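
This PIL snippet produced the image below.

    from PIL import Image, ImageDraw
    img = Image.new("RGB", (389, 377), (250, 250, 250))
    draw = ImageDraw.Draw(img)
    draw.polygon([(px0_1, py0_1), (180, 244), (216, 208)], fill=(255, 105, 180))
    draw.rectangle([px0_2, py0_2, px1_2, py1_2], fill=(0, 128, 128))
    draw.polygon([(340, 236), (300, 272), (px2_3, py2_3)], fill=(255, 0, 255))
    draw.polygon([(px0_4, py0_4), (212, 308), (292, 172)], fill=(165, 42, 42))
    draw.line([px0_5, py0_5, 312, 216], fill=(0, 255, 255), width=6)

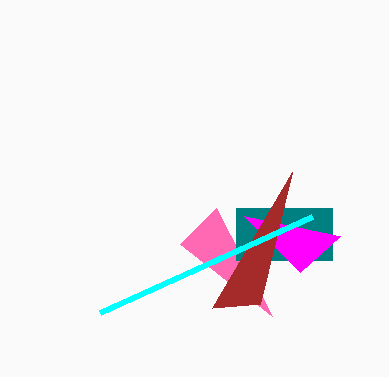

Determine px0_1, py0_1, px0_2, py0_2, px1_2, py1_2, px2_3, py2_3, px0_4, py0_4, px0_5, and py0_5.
px0_1 = 272
py0_1 = 316
px0_2 = 236
py0_2 = 208
px1_2 = 332
py1_2 = 260
px2_3 = 244
py2_3 = 216
px0_4 = 260
py0_4 = 304
px0_5 = 100
py0_5 = 312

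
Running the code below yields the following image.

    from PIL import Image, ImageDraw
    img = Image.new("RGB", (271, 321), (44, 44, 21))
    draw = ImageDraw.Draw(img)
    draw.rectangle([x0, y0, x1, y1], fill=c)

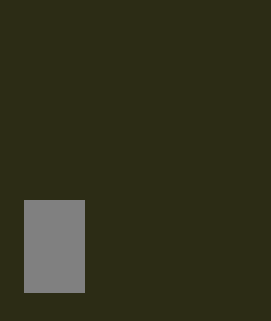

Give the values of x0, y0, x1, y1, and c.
x0 = 24, y0 = 200, x1 = 84, y1 = 292, c = 'gray'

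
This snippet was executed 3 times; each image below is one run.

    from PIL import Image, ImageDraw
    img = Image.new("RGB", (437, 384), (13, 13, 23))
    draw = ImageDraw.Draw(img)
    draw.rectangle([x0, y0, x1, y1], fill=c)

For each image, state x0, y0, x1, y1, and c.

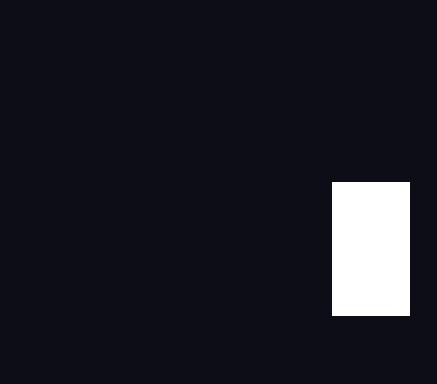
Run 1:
x0 = 332; y0 = 182; x1 = 409; y1 = 315; c = 'white'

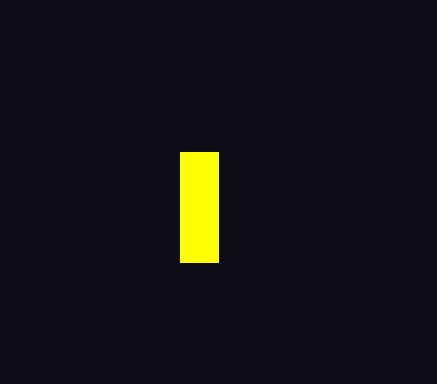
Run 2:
x0 = 180
y0 = 152
x1 = 218
y1 = 262
c = 'yellow'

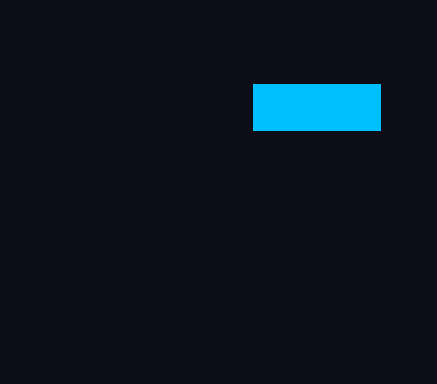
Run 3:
x0 = 253; y0 = 84; x1 = 380; y1 = 130; c = 'deepskyblue'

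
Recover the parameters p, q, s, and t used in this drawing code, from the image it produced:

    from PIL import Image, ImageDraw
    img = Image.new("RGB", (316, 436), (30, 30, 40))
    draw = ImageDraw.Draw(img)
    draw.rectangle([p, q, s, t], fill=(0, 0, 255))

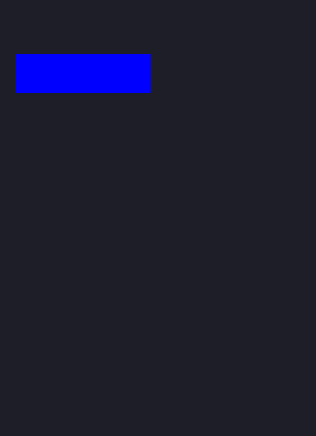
p = 16, q = 54, s = 150, t = 92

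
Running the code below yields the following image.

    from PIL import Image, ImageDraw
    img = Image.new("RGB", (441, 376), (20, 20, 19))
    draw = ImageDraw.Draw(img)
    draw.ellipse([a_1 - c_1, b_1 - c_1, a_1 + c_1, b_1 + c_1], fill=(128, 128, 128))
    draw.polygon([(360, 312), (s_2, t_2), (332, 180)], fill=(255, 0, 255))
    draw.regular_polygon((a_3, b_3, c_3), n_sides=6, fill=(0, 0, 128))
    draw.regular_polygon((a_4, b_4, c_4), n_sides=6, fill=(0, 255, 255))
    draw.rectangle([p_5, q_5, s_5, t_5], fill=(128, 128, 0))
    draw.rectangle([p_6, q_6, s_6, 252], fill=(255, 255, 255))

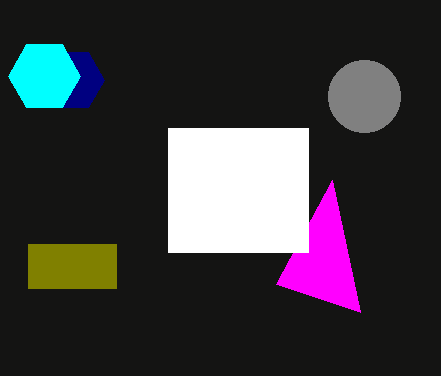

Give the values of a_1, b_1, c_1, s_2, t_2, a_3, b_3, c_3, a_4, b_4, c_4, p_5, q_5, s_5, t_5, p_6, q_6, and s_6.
a_1 = 364; b_1 = 96; c_1 = 36; s_2 = 276; t_2 = 284; a_3 = 72; b_3 = 80; c_3 = 32; a_4 = 44; b_4 = 76; c_4 = 36; p_5 = 28; q_5 = 244; s_5 = 116; t_5 = 288; p_6 = 168; q_6 = 128; s_6 = 308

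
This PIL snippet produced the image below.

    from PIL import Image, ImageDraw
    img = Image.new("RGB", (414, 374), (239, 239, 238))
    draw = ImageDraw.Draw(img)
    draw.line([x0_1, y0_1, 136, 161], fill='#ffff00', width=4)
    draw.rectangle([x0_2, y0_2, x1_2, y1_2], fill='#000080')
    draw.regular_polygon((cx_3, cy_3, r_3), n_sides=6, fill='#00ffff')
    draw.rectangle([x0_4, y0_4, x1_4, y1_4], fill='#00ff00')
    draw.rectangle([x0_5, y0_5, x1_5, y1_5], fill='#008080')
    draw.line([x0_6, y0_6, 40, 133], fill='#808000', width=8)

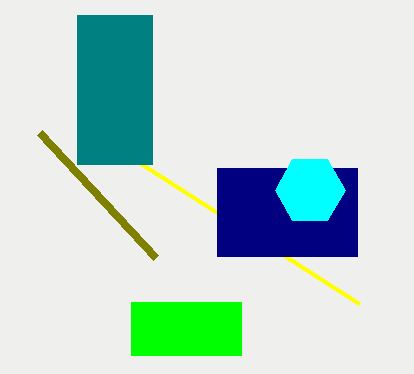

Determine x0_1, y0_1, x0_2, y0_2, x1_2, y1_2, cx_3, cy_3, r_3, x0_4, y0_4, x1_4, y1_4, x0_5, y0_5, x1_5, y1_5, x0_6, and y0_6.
x0_1 = 359
y0_1 = 304
x0_2 = 217
y0_2 = 168
x1_2 = 357
y1_2 = 256
cx_3 = 310
cy_3 = 190
r_3 = 35
x0_4 = 131
y0_4 = 302
x1_4 = 241
y1_4 = 355
x0_5 = 77
y0_5 = 15
x1_5 = 152
y1_5 = 164
x0_6 = 156
y0_6 = 258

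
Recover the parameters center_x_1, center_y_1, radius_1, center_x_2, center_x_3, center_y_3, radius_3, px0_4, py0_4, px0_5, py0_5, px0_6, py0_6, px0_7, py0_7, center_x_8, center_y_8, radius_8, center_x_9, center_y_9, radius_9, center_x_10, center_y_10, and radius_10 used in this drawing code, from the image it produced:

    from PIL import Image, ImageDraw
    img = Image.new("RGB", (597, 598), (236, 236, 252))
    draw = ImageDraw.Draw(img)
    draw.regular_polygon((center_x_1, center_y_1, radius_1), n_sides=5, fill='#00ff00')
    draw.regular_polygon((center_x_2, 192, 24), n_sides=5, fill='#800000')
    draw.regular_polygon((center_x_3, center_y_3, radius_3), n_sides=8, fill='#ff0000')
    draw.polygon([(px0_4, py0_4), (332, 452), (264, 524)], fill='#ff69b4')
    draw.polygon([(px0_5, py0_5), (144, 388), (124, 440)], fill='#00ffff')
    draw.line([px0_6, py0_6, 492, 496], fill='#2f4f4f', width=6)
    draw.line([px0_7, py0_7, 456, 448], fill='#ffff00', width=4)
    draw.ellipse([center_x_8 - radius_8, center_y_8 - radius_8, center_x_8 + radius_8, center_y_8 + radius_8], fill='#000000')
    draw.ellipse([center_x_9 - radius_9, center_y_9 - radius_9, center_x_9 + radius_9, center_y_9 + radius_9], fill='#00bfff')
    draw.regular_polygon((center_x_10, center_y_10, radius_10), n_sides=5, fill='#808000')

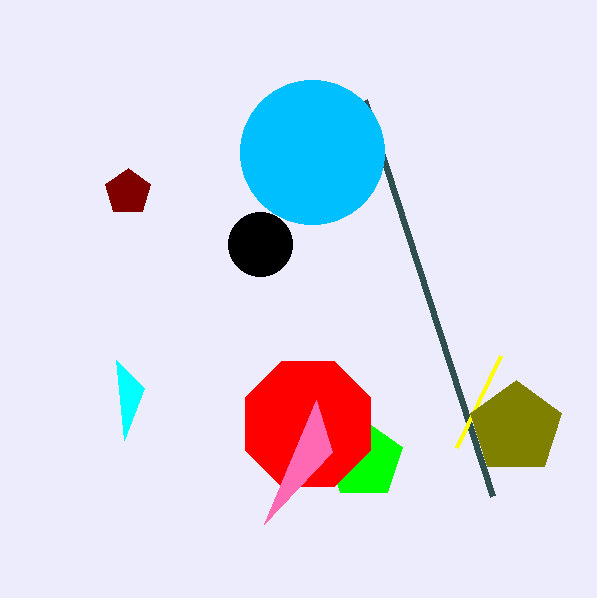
center_x_1 = 364
center_y_1 = 460
radius_1 = 40
center_x_2 = 128
center_x_3 = 308
center_y_3 = 424
radius_3 = 68
px0_4 = 316
py0_4 = 400
px0_5 = 116
py0_5 = 360
px0_6 = 364
py0_6 = 100
px0_7 = 500
py0_7 = 356
center_x_8 = 260
center_y_8 = 244
radius_8 = 32
center_x_9 = 312
center_y_9 = 152
radius_9 = 72
center_x_10 = 516
center_y_10 = 428
radius_10 = 48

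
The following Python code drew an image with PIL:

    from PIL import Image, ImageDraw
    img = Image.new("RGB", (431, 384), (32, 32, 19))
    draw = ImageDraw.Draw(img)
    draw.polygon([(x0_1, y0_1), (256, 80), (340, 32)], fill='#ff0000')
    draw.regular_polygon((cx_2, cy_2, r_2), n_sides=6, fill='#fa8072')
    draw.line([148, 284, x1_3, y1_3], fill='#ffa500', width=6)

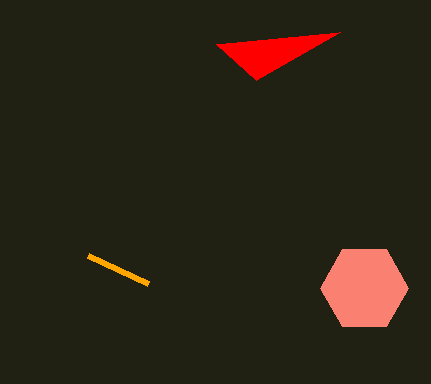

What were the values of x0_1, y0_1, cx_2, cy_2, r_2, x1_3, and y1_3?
x0_1 = 216, y0_1 = 44, cx_2 = 364, cy_2 = 288, r_2 = 44, x1_3 = 88, y1_3 = 256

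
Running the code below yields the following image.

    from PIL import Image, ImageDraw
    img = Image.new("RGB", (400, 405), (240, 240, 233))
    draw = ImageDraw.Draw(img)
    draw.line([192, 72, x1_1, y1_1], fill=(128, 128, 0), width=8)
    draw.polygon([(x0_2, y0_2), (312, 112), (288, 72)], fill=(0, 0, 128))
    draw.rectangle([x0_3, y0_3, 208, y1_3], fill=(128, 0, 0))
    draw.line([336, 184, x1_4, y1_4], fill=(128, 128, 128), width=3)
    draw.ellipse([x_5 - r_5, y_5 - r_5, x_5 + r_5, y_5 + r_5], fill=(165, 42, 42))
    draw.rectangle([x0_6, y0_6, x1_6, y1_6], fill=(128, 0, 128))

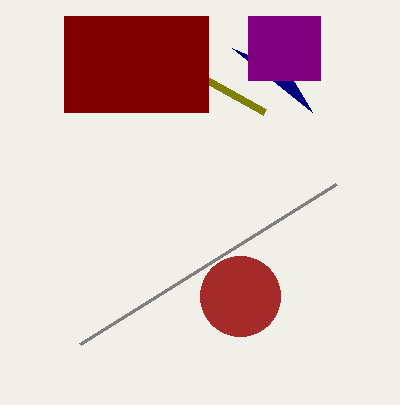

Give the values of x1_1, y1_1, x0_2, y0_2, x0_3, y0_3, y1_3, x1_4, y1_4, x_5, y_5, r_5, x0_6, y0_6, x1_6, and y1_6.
x1_1 = 264; y1_1 = 112; x0_2 = 232; y0_2 = 48; x0_3 = 64; y0_3 = 16; y1_3 = 112; x1_4 = 80; y1_4 = 344; x_5 = 240; y_5 = 296; r_5 = 40; x0_6 = 248; y0_6 = 16; x1_6 = 320; y1_6 = 80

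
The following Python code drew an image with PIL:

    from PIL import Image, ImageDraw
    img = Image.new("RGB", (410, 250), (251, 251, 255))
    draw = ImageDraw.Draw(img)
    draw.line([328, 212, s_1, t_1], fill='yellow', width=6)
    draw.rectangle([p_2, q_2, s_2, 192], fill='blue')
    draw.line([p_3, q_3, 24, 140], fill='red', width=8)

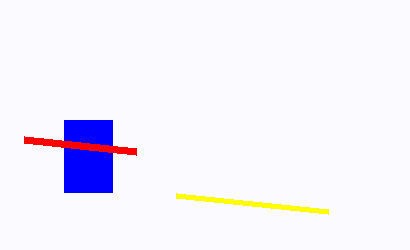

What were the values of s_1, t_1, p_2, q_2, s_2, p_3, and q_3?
s_1 = 176, t_1 = 196, p_2 = 64, q_2 = 120, s_2 = 112, p_3 = 136, q_3 = 152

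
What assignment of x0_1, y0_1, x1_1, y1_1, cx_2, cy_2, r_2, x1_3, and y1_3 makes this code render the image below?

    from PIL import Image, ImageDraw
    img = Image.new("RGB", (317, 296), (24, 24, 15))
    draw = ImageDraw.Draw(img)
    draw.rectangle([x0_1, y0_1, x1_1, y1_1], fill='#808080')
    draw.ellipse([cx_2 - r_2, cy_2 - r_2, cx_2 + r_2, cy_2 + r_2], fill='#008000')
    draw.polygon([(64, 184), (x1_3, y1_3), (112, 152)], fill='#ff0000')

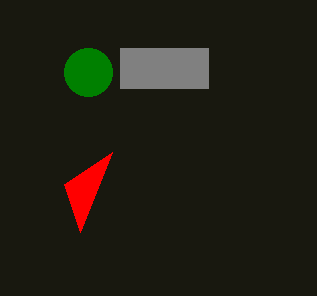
x0_1 = 120, y0_1 = 48, x1_1 = 208, y1_1 = 88, cx_2 = 88, cy_2 = 72, r_2 = 24, x1_3 = 80, y1_3 = 232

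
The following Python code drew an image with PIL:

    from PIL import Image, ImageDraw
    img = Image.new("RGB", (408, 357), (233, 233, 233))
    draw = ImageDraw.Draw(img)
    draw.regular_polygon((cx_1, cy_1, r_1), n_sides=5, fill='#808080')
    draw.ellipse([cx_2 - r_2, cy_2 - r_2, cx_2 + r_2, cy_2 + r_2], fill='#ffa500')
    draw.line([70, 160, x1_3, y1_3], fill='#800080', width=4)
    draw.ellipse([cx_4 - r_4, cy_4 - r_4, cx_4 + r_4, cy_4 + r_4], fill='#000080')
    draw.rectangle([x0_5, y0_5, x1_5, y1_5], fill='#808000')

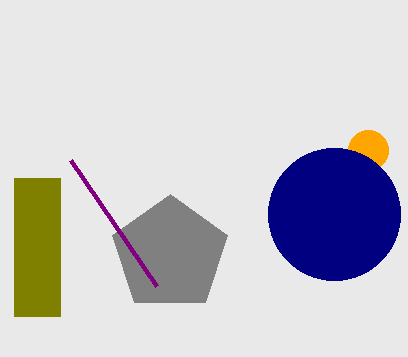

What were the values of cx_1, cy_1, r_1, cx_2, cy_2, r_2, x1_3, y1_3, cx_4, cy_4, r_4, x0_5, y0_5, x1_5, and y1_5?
cx_1 = 170, cy_1 = 254, r_1 = 60, cx_2 = 368, cy_2 = 150, r_2 = 20, x1_3 = 156, y1_3 = 286, cx_4 = 334, cy_4 = 214, r_4 = 66, x0_5 = 14, y0_5 = 178, x1_5 = 60, y1_5 = 316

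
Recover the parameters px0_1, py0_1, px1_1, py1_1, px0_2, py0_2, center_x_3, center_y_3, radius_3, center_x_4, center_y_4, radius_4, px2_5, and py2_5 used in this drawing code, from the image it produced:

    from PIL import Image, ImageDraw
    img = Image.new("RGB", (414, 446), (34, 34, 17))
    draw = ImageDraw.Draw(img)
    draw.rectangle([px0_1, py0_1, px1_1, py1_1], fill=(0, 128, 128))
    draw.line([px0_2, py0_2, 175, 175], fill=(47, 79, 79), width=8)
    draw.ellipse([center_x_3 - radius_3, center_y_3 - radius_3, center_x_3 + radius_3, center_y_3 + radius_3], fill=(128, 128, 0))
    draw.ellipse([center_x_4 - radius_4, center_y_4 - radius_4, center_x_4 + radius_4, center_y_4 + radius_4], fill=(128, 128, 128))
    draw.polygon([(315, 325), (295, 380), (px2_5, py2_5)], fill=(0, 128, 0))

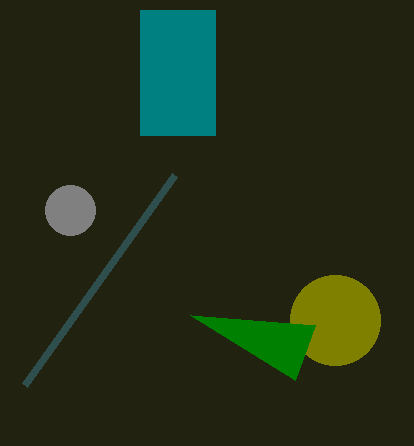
px0_1 = 140, py0_1 = 10, px1_1 = 215, py1_1 = 135, px0_2 = 25, py0_2 = 385, center_x_3 = 335, center_y_3 = 320, radius_3 = 45, center_x_4 = 70, center_y_4 = 210, radius_4 = 25, px2_5 = 190, py2_5 = 315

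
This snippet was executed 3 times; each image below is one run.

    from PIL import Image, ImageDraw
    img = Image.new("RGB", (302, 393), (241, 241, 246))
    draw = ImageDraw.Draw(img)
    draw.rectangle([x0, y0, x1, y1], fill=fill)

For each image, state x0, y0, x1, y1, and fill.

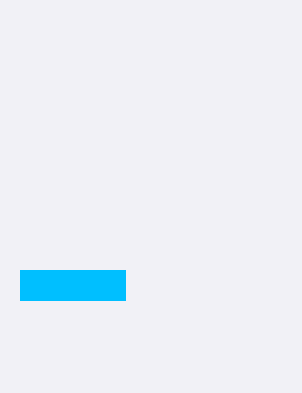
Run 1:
x0 = 20; y0 = 270; x1 = 125; y1 = 300; fill = 'deepskyblue'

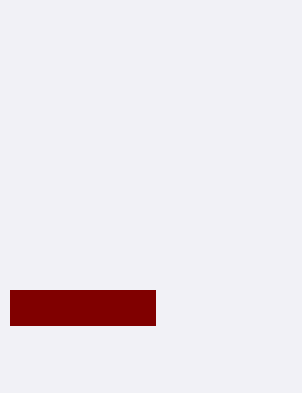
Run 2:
x0 = 10; y0 = 290; x1 = 155; y1 = 325; fill = 'maroon'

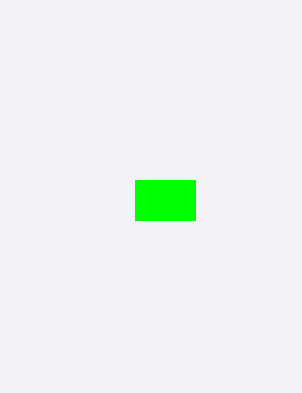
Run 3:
x0 = 135, y0 = 180, x1 = 195, y1 = 220, fill = 'lime'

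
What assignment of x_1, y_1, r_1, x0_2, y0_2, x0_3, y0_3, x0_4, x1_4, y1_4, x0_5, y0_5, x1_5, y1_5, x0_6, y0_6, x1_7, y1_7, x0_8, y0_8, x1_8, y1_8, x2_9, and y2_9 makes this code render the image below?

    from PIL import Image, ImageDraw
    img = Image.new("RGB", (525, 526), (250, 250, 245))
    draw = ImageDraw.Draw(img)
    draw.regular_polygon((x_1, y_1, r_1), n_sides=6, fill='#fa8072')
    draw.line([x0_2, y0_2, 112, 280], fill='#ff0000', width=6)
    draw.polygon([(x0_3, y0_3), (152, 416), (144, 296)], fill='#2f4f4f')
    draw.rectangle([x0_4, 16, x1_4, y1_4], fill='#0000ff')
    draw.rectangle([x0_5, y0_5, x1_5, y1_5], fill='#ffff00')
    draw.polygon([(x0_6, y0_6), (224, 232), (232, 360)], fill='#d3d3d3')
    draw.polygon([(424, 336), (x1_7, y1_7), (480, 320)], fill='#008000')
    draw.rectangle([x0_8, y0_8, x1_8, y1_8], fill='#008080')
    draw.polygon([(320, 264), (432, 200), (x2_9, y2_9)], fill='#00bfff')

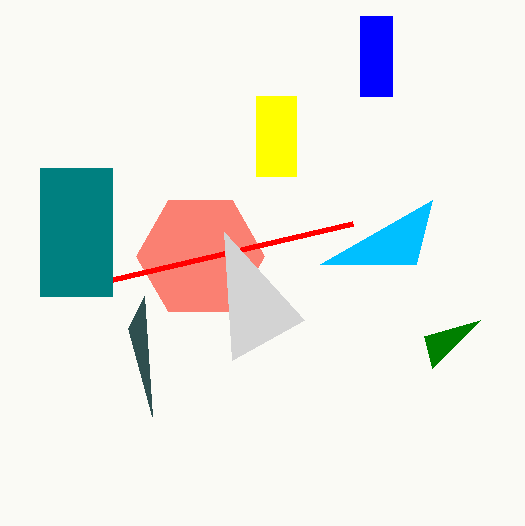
x_1 = 200; y_1 = 256; r_1 = 64; x0_2 = 352; y0_2 = 224; x0_3 = 128; y0_3 = 328; x0_4 = 360; x1_4 = 392; y1_4 = 96; x0_5 = 256; y0_5 = 96; x1_5 = 296; y1_5 = 176; x0_6 = 304; y0_6 = 320; x1_7 = 432; y1_7 = 368; x0_8 = 40; y0_8 = 168; x1_8 = 112; y1_8 = 296; x2_9 = 416; y2_9 = 264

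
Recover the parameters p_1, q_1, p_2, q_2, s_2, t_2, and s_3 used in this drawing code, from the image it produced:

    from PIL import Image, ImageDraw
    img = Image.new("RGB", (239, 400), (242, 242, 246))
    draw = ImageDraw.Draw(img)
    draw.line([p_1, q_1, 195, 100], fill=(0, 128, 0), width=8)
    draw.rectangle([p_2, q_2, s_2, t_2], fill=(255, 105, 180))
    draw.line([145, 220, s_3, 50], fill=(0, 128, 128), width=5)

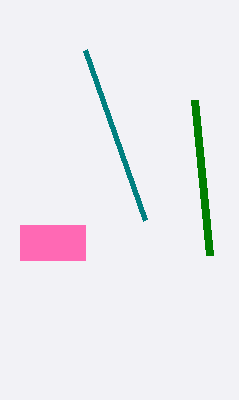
p_1 = 210; q_1 = 255; p_2 = 20; q_2 = 225; s_2 = 85; t_2 = 260; s_3 = 85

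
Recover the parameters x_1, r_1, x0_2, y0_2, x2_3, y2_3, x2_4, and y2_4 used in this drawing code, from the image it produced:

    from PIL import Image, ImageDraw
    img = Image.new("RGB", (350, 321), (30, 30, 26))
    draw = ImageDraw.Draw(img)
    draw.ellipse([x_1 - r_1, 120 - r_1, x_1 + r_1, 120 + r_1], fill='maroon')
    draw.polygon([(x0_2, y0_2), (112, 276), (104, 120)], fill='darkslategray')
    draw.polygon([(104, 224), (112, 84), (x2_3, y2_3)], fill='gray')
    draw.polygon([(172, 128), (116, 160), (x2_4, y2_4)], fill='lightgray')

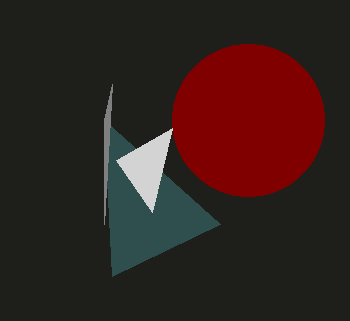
x_1 = 248, r_1 = 76, x0_2 = 220, y0_2 = 224, x2_3 = 104, y2_3 = 120, x2_4 = 152, y2_4 = 212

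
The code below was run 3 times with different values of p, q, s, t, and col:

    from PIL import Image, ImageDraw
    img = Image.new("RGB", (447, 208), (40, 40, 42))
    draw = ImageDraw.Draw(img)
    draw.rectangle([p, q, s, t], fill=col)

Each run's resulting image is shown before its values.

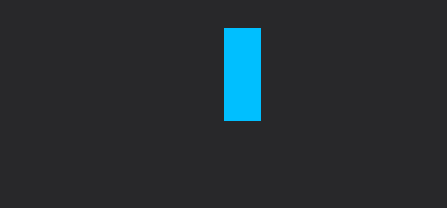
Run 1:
p = 224
q = 28
s = 260
t = 120
col = 'deepskyblue'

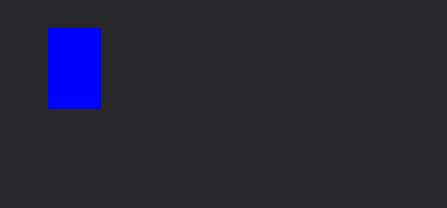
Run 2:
p = 48
q = 28
s = 100
t = 108
col = 'blue'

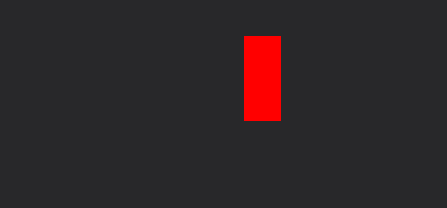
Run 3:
p = 244
q = 36
s = 280
t = 120
col = 'red'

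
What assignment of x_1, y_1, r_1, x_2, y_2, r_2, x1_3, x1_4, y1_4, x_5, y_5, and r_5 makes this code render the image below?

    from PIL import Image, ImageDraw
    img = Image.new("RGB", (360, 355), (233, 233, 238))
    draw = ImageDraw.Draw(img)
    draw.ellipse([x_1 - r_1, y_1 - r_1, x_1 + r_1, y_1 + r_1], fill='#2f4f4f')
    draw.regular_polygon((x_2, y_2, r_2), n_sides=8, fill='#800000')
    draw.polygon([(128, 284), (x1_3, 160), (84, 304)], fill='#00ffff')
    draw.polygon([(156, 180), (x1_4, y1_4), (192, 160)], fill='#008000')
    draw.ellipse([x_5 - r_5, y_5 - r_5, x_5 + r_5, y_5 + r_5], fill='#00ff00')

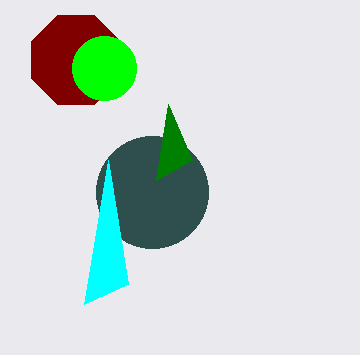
x_1 = 152, y_1 = 192, r_1 = 56, x_2 = 76, y_2 = 60, r_2 = 48, x1_3 = 108, x1_4 = 168, y1_4 = 104, x_5 = 104, y_5 = 68, r_5 = 32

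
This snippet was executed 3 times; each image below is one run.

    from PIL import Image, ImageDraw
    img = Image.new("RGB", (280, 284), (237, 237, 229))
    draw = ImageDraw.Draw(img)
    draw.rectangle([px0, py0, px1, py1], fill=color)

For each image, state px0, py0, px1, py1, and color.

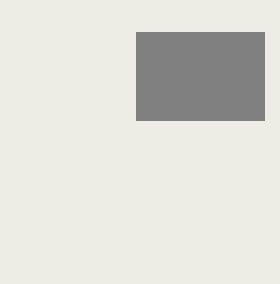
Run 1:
px0 = 136
py0 = 32
px1 = 264
py1 = 120
color = 'gray'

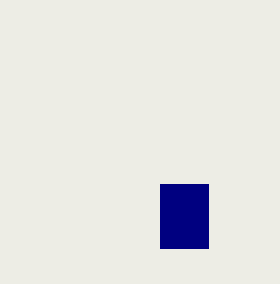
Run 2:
px0 = 160; py0 = 184; px1 = 208; py1 = 248; color = 'navy'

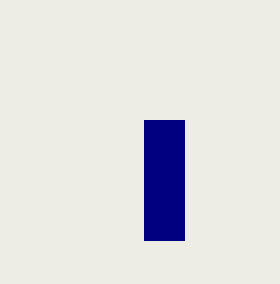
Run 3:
px0 = 144, py0 = 120, px1 = 184, py1 = 240, color = 'navy'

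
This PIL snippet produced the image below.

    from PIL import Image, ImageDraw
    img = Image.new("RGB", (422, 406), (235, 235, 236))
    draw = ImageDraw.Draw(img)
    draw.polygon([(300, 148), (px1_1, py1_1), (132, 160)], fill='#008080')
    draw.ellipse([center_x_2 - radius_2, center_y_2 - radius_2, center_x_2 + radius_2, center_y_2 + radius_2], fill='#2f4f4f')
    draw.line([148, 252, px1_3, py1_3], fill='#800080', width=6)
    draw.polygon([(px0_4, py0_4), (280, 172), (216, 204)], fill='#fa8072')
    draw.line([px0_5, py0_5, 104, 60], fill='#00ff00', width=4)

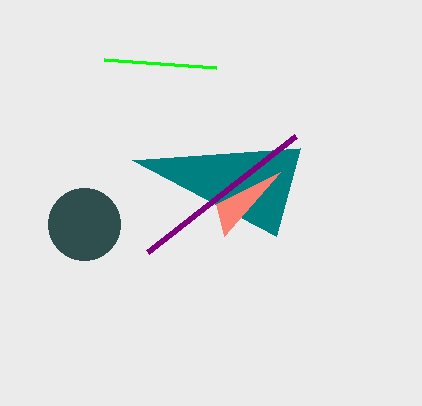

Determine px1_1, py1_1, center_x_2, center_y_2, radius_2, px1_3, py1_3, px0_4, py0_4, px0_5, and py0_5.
px1_1 = 276; py1_1 = 236; center_x_2 = 84; center_y_2 = 224; radius_2 = 36; px1_3 = 296; py1_3 = 136; px0_4 = 224; py0_4 = 236; px0_5 = 216; py0_5 = 68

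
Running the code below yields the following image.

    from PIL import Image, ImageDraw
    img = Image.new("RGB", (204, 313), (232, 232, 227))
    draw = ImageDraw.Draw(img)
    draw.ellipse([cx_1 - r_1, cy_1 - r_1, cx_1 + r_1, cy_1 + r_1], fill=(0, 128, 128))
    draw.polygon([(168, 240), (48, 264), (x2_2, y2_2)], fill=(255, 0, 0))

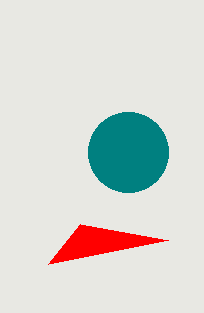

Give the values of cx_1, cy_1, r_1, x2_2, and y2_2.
cx_1 = 128; cy_1 = 152; r_1 = 40; x2_2 = 80; y2_2 = 224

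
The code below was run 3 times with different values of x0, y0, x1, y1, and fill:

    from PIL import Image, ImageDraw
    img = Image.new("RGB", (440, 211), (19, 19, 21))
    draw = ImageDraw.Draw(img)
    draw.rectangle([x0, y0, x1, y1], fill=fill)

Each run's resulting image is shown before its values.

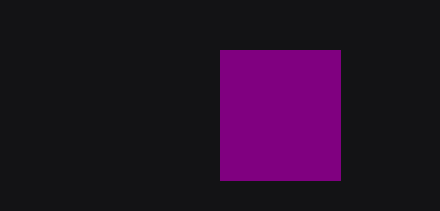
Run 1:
x0 = 220; y0 = 50; x1 = 340; y1 = 180; fill = 'purple'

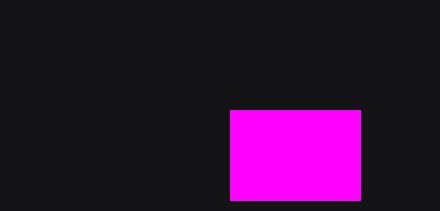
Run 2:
x0 = 230, y0 = 110, x1 = 360, y1 = 200, fill = 'magenta'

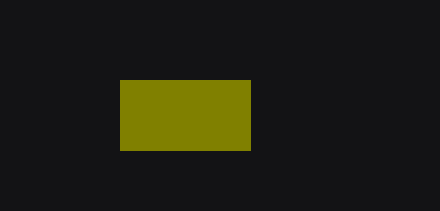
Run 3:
x0 = 120, y0 = 80, x1 = 250, y1 = 150, fill = 'olive'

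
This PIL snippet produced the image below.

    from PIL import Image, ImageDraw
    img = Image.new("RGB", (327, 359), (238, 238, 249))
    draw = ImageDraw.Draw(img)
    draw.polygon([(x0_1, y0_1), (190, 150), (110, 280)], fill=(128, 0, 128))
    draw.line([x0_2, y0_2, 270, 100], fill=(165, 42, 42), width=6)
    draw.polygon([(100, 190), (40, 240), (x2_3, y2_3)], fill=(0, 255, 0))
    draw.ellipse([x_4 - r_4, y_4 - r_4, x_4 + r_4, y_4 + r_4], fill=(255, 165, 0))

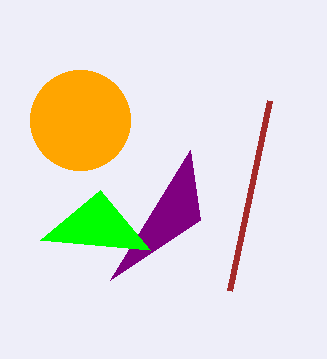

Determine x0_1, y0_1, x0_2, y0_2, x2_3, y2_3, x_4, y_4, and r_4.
x0_1 = 200, y0_1 = 220, x0_2 = 230, y0_2 = 290, x2_3 = 150, y2_3 = 250, x_4 = 80, y_4 = 120, r_4 = 50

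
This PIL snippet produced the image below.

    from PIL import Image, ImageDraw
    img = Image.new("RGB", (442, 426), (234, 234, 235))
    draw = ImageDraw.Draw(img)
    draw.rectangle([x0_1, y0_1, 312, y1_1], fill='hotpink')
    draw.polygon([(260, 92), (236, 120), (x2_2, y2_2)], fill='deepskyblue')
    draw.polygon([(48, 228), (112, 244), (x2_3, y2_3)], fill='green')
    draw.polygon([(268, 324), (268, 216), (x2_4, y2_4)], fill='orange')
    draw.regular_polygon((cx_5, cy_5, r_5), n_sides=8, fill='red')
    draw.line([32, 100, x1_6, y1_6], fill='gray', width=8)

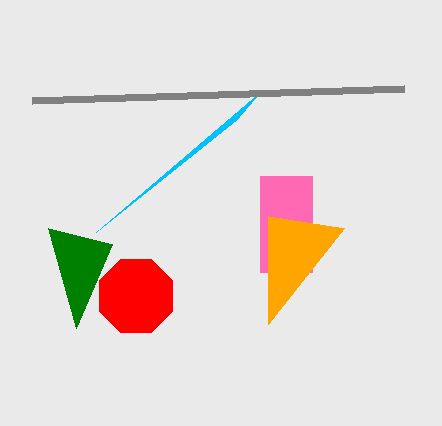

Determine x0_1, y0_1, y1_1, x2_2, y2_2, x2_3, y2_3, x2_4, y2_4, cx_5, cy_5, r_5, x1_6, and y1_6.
x0_1 = 260; y0_1 = 176; y1_1 = 272; x2_2 = 96; y2_2 = 232; x2_3 = 76; y2_3 = 328; x2_4 = 344; y2_4 = 228; cx_5 = 136; cy_5 = 296; r_5 = 40; x1_6 = 404; y1_6 = 88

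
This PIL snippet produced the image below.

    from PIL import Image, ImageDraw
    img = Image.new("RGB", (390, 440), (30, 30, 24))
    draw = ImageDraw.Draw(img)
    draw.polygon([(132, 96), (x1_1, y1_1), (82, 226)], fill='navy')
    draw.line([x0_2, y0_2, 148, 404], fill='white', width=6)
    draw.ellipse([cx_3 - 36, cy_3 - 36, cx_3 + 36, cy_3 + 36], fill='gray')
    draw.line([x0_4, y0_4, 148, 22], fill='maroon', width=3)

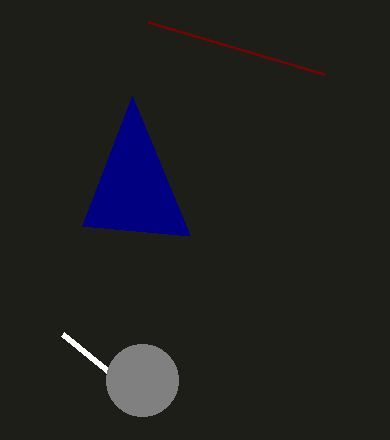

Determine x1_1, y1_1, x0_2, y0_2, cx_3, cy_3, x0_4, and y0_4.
x1_1 = 190, y1_1 = 236, x0_2 = 62, y0_2 = 334, cx_3 = 142, cy_3 = 380, x0_4 = 324, y0_4 = 74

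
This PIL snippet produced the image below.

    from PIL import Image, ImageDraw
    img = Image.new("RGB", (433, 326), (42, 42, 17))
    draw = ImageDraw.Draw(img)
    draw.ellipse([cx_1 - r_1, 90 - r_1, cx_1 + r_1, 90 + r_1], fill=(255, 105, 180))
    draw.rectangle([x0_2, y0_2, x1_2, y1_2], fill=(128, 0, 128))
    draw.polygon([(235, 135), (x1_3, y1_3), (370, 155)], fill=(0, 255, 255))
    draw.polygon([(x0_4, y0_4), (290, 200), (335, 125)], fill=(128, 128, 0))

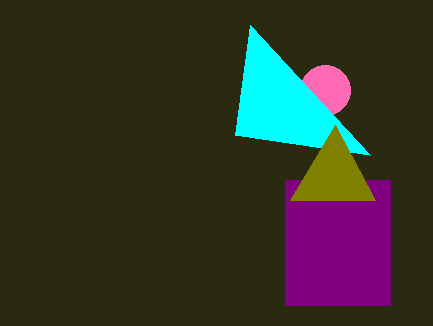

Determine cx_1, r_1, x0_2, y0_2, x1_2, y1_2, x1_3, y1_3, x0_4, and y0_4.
cx_1 = 325; r_1 = 25; x0_2 = 285; y0_2 = 180; x1_2 = 390; y1_2 = 305; x1_3 = 250; y1_3 = 25; x0_4 = 375; y0_4 = 200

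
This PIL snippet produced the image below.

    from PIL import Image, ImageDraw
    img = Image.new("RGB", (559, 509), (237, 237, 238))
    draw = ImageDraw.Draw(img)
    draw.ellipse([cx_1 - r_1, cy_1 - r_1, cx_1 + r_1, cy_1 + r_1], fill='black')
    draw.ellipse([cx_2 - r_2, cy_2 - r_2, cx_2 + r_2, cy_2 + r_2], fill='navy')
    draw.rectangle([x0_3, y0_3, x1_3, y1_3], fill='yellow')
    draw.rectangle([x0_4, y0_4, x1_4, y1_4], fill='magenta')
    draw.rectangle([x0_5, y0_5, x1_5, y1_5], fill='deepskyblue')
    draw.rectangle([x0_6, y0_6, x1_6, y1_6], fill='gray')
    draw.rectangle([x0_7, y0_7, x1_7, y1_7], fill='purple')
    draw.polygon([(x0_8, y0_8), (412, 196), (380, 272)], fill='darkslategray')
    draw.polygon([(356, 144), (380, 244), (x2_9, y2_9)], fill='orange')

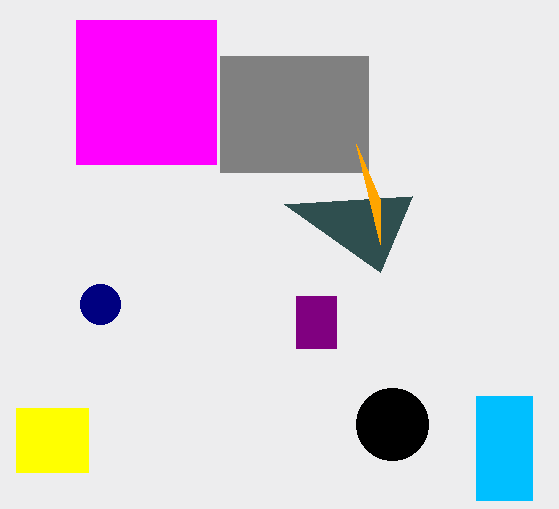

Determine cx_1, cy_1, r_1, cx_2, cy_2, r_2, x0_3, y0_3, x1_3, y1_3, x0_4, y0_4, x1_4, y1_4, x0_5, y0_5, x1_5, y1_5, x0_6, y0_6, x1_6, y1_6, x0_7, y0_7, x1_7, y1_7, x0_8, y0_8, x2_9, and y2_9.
cx_1 = 392, cy_1 = 424, r_1 = 36, cx_2 = 100, cy_2 = 304, r_2 = 20, x0_3 = 16, y0_3 = 408, x1_3 = 88, y1_3 = 472, x0_4 = 76, y0_4 = 20, x1_4 = 216, y1_4 = 164, x0_5 = 476, y0_5 = 396, x1_5 = 532, y1_5 = 500, x0_6 = 220, y0_6 = 56, x1_6 = 368, y1_6 = 172, x0_7 = 296, y0_7 = 296, x1_7 = 336, y1_7 = 348, x0_8 = 284, y0_8 = 204, x2_9 = 380, y2_9 = 200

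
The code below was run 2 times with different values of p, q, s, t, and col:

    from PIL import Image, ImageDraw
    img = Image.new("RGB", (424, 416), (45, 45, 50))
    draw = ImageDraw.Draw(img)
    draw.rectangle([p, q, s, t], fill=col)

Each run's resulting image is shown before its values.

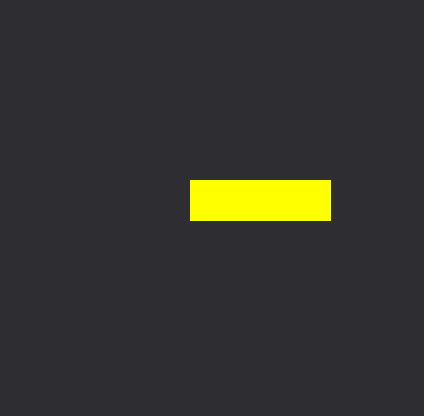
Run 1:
p = 190
q = 180
s = 330
t = 220
col = 'yellow'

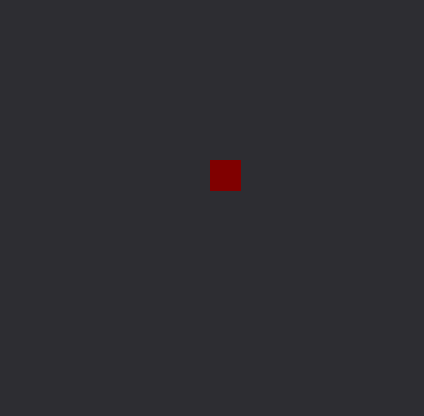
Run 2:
p = 210; q = 160; s = 240; t = 190; col = 'maroon'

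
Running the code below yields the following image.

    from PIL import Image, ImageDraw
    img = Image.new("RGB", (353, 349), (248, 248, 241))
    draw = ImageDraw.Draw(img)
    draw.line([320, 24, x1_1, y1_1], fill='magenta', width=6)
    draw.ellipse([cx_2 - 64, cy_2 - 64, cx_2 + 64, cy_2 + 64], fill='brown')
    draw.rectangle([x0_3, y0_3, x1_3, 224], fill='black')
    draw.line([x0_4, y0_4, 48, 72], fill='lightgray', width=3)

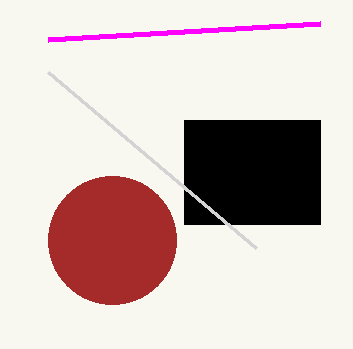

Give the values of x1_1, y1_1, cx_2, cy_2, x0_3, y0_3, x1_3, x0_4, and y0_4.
x1_1 = 48; y1_1 = 40; cx_2 = 112; cy_2 = 240; x0_3 = 184; y0_3 = 120; x1_3 = 320; x0_4 = 256; y0_4 = 248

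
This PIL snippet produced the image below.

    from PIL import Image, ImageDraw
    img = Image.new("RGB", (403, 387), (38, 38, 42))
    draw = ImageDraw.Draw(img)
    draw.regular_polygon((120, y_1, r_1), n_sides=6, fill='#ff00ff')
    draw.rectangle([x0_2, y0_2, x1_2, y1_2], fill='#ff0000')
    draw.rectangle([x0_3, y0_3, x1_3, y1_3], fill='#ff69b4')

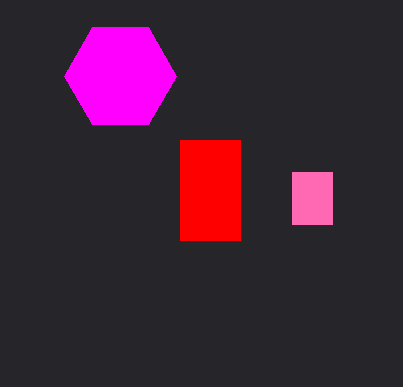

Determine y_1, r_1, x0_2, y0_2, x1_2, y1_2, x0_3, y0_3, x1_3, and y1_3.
y_1 = 76, r_1 = 56, x0_2 = 180, y0_2 = 140, x1_2 = 240, y1_2 = 240, x0_3 = 292, y0_3 = 172, x1_3 = 332, y1_3 = 224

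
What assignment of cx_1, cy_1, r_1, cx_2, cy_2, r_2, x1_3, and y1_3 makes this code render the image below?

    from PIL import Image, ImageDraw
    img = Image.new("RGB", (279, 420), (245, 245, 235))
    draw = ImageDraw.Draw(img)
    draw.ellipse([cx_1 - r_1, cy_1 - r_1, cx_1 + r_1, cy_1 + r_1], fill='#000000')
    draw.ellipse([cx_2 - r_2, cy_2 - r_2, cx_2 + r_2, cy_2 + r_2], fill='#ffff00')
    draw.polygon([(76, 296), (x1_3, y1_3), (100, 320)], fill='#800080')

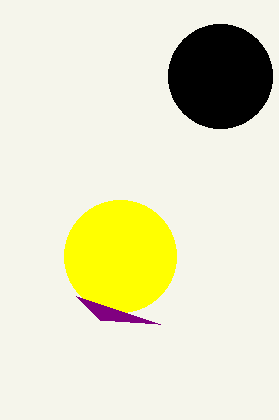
cx_1 = 220; cy_1 = 76; r_1 = 52; cx_2 = 120; cy_2 = 256; r_2 = 56; x1_3 = 160; y1_3 = 324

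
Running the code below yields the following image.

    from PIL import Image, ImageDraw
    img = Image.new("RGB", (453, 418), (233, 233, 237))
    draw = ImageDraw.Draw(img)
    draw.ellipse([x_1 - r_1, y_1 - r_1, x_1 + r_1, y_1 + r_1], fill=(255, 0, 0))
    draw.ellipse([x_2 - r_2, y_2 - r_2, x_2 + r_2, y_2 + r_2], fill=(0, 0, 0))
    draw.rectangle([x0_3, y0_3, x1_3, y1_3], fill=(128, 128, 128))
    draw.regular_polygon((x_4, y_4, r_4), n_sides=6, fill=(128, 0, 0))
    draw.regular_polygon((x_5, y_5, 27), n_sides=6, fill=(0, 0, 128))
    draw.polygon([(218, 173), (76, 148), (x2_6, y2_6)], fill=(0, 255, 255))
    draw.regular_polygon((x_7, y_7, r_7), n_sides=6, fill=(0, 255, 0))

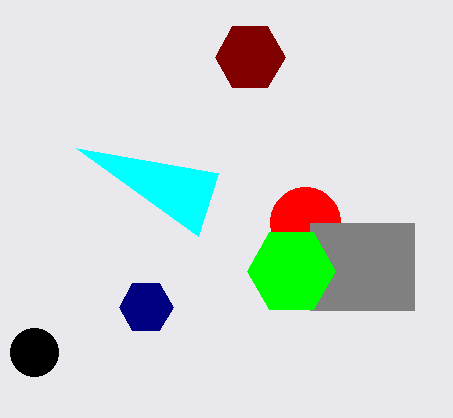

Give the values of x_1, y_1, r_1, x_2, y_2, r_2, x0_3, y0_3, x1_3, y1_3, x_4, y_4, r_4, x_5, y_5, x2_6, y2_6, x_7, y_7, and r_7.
x_1 = 305
y_1 = 222
r_1 = 35
x_2 = 34
y_2 = 352
r_2 = 24
x0_3 = 310
y0_3 = 223
x1_3 = 414
y1_3 = 310
x_4 = 250
y_4 = 57
r_4 = 35
x_5 = 146
y_5 = 307
x2_6 = 198
y2_6 = 236
x_7 = 291
y_7 = 271
r_7 = 44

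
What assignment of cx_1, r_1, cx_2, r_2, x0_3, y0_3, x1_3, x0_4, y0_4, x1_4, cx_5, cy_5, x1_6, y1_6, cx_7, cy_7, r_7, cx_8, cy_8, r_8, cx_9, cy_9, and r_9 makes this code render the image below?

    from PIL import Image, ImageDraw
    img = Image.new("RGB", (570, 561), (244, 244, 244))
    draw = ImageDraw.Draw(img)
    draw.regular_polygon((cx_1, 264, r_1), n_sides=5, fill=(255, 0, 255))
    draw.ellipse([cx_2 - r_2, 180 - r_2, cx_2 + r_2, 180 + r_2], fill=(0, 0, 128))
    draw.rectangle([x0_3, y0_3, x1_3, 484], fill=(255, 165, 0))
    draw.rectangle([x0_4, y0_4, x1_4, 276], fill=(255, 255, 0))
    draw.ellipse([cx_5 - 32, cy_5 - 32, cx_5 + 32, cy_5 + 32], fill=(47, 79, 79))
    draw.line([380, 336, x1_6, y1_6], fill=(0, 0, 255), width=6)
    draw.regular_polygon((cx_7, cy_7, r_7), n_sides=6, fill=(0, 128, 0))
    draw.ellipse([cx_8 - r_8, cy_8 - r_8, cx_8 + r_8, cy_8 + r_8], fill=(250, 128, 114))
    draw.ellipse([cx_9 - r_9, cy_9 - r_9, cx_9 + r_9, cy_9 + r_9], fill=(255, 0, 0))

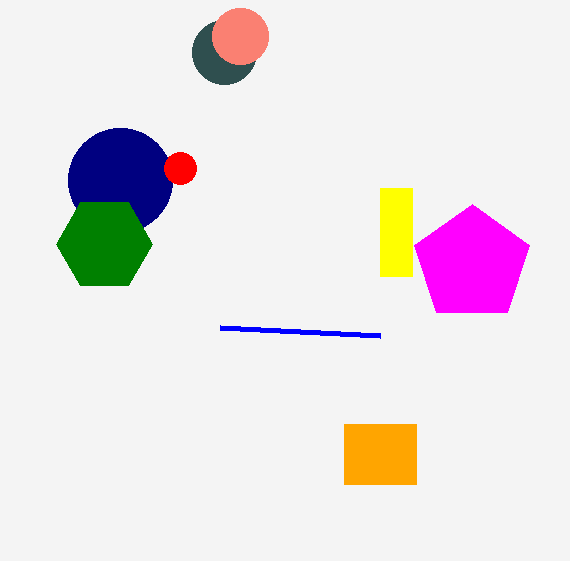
cx_1 = 472; r_1 = 60; cx_2 = 120; r_2 = 52; x0_3 = 344; y0_3 = 424; x1_3 = 416; x0_4 = 380; y0_4 = 188; x1_4 = 412; cx_5 = 224; cy_5 = 52; x1_6 = 220; y1_6 = 328; cx_7 = 104; cy_7 = 244; r_7 = 48; cx_8 = 240; cy_8 = 36; r_8 = 28; cx_9 = 180; cy_9 = 168; r_9 = 16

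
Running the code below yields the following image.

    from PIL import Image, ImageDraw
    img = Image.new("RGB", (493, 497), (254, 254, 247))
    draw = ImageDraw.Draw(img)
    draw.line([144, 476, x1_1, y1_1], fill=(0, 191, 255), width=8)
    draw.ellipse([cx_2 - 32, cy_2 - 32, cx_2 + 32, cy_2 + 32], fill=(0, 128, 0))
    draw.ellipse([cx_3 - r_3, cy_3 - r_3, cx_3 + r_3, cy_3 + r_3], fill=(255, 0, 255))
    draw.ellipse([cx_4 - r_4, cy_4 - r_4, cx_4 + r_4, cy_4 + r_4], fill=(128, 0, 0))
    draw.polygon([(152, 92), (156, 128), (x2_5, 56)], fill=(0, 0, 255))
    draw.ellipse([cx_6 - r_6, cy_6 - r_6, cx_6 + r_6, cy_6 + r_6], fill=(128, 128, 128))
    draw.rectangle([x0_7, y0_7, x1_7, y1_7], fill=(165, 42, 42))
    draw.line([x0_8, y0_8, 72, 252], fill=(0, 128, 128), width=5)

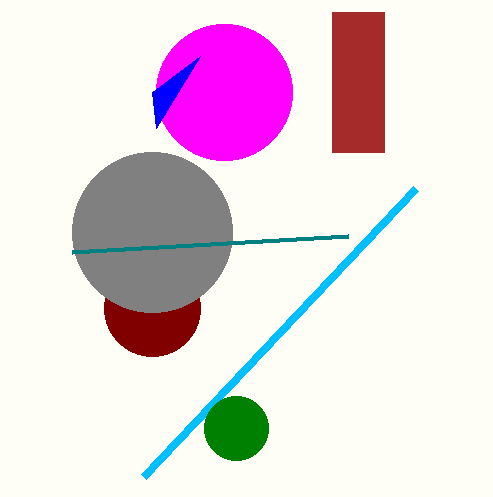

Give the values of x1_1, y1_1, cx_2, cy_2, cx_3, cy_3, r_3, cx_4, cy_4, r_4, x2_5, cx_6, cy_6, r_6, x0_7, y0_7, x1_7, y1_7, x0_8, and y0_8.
x1_1 = 416, y1_1 = 188, cx_2 = 236, cy_2 = 428, cx_3 = 224, cy_3 = 92, r_3 = 68, cx_4 = 152, cy_4 = 308, r_4 = 48, x2_5 = 200, cx_6 = 152, cy_6 = 232, r_6 = 80, x0_7 = 332, y0_7 = 12, x1_7 = 384, y1_7 = 152, x0_8 = 348, y0_8 = 236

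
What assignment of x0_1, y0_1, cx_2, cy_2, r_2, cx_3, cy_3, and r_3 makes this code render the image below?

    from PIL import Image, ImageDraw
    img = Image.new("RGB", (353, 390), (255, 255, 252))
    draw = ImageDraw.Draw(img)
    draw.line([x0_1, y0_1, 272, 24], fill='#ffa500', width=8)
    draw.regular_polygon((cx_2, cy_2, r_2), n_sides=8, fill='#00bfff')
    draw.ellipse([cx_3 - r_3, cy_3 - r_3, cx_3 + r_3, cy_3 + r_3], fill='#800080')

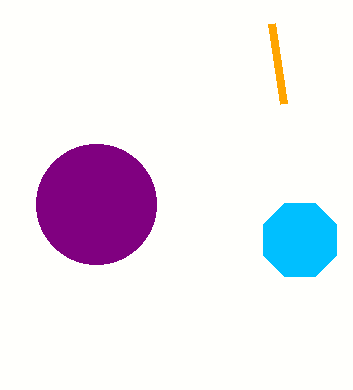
x0_1 = 284
y0_1 = 104
cx_2 = 300
cy_2 = 240
r_2 = 40
cx_3 = 96
cy_3 = 204
r_3 = 60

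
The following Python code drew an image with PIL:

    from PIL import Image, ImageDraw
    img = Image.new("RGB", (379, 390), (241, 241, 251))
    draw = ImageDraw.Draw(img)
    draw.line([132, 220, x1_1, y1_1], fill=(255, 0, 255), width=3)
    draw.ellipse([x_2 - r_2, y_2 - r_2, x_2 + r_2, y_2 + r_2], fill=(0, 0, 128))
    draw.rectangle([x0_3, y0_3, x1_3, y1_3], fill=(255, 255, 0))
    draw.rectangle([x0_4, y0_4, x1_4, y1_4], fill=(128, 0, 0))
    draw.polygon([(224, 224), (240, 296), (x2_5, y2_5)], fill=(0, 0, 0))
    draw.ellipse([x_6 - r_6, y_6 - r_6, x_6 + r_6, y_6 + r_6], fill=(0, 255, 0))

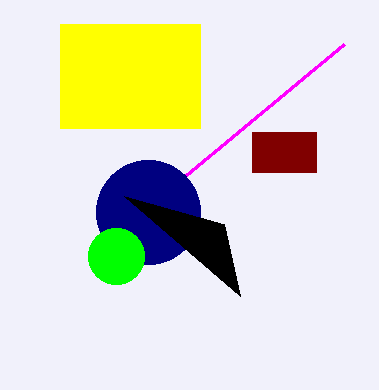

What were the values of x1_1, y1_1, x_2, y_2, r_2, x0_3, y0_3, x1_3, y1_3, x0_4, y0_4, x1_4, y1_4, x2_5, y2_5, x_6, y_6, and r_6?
x1_1 = 344; y1_1 = 44; x_2 = 148; y_2 = 212; r_2 = 52; x0_3 = 60; y0_3 = 24; x1_3 = 200; y1_3 = 128; x0_4 = 252; y0_4 = 132; x1_4 = 316; y1_4 = 172; x2_5 = 124; y2_5 = 196; x_6 = 116; y_6 = 256; r_6 = 28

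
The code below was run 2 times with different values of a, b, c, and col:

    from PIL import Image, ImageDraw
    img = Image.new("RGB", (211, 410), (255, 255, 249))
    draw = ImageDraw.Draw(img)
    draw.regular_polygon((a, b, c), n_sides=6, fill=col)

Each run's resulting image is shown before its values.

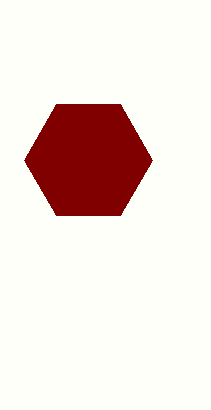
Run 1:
a = 88
b = 160
c = 64
col = 'maroon'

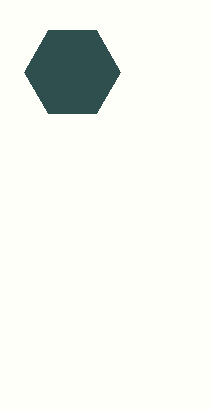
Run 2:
a = 72
b = 72
c = 48
col = 'darkslategray'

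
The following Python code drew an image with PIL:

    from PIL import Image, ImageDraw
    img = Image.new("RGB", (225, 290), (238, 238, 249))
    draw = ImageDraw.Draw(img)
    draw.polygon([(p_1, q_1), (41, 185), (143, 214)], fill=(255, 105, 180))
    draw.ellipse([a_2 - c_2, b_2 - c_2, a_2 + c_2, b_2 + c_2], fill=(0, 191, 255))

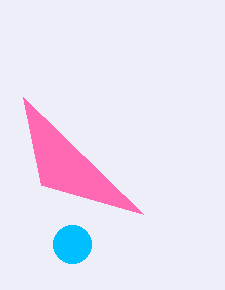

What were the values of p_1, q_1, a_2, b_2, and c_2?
p_1 = 23; q_1 = 97; a_2 = 72; b_2 = 244; c_2 = 19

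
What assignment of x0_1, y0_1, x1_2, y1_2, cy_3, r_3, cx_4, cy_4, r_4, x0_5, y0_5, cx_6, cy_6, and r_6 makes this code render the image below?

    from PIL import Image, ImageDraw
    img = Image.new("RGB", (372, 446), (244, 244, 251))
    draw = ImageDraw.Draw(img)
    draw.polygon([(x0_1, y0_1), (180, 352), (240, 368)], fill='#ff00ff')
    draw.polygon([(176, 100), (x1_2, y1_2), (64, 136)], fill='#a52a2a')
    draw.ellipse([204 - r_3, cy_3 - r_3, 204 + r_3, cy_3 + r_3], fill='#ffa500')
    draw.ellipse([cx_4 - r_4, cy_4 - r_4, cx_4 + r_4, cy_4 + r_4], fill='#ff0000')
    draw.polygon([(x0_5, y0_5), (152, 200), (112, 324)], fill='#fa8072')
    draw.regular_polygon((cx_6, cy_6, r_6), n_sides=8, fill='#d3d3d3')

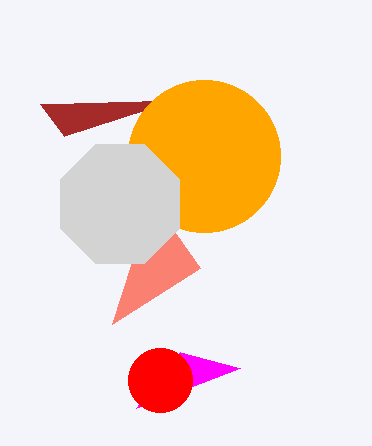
x0_1 = 136
y0_1 = 408
x1_2 = 40
y1_2 = 104
cy_3 = 156
r_3 = 76
cx_4 = 160
cy_4 = 380
r_4 = 32
x0_5 = 200
y0_5 = 268
cx_6 = 120
cy_6 = 204
r_6 = 64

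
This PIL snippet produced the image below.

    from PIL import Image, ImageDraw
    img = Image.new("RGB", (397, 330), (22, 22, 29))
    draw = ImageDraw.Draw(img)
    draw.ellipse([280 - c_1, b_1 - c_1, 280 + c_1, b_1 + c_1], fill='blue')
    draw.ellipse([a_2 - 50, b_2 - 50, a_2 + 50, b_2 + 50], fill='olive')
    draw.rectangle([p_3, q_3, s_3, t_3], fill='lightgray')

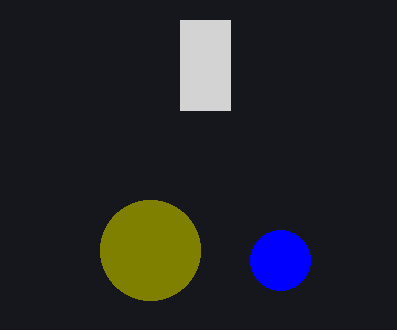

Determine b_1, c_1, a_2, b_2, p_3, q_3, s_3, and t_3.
b_1 = 260, c_1 = 30, a_2 = 150, b_2 = 250, p_3 = 180, q_3 = 20, s_3 = 230, t_3 = 110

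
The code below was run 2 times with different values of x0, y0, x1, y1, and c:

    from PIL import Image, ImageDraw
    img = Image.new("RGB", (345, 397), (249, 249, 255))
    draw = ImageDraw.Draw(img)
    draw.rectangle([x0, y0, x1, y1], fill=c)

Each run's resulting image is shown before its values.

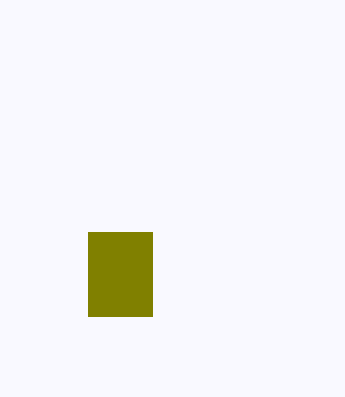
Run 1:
x0 = 88, y0 = 232, x1 = 152, y1 = 316, c = 'olive'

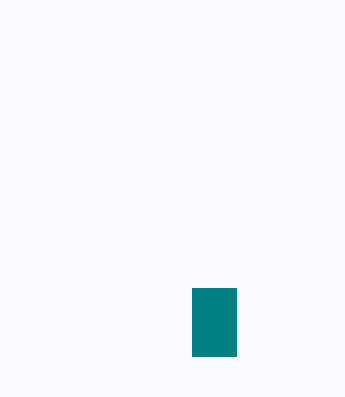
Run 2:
x0 = 192, y0 = 288, x1 = 236, y1 = 356, c = 'teal'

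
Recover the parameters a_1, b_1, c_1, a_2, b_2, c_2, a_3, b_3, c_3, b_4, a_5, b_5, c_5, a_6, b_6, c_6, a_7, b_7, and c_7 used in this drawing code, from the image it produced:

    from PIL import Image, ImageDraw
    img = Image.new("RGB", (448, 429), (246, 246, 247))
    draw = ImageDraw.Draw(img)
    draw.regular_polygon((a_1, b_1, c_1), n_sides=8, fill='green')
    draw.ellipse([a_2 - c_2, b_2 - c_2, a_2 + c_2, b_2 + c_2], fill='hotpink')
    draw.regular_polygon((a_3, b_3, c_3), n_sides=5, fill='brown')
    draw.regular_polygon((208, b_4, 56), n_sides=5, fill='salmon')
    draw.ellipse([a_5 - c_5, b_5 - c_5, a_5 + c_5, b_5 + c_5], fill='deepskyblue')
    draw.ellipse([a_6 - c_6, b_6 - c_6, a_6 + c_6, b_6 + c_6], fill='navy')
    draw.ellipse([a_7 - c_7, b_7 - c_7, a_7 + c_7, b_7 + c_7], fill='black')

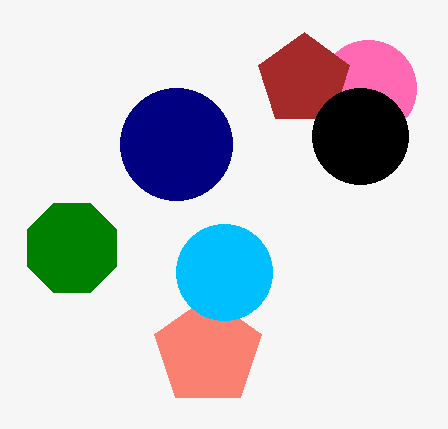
a_1 = 72
b_1 = 248
c_1 = 48
a_2 = 368
b_2 = 88
c_2 = 48
a_3 = 304
b_3 = 80
c_3 = 48
b_4 = 352
a_5 = 224
b_5 = 272
c_5 = 48
a_6 = 176
b_6 = 144
c_6 = 56
a_7 = 360
b_7 = 136
c_7 = 48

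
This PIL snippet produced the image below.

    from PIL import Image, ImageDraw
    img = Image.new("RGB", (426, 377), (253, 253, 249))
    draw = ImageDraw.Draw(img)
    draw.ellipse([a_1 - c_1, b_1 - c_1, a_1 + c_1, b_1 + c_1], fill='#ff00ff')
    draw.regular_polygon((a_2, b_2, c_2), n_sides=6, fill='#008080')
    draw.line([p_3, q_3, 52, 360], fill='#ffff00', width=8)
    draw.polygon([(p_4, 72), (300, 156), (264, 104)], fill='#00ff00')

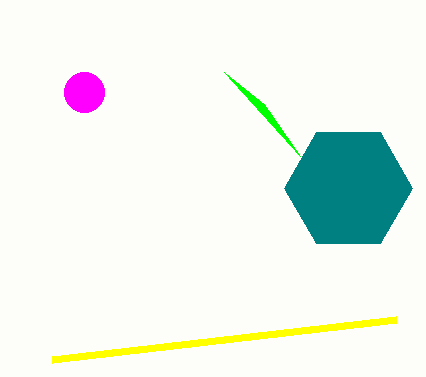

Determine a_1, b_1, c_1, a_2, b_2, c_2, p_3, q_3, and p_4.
a_1 = 84, b_1 = 92, c_1 = 20, a_2 = 348, b_2 = 188, c_2 = 64, p_3 = 396, q_3 = 320, p_4 = 224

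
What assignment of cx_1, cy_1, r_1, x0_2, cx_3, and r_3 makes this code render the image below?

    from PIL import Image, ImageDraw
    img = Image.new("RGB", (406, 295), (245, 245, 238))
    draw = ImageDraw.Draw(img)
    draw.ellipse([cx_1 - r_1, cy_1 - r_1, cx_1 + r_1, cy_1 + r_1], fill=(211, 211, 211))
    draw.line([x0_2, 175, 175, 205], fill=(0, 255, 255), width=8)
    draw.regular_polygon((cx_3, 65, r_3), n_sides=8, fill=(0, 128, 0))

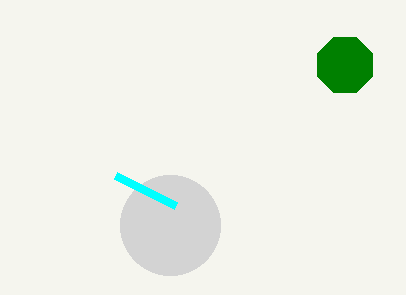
cx_1 = 170; cy_1 = 225; r_1 = 50; x0_2 = 115; cx_3 = 345; r_3 = 30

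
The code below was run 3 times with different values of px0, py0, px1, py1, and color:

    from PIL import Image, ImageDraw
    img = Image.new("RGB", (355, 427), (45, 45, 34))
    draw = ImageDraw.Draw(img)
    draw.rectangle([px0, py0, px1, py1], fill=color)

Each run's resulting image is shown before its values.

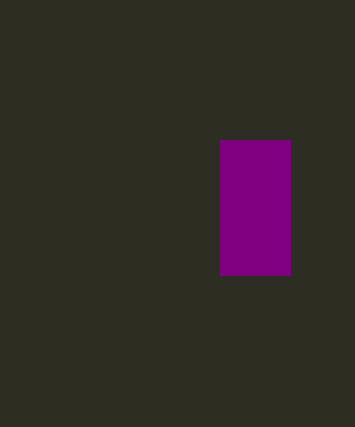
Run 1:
px0 = 220
py0 = 140
px1 = 290
py1 = 275
color = 'purple'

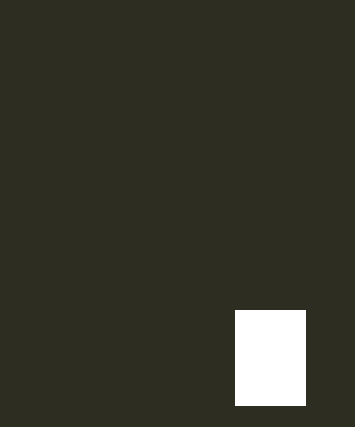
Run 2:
px0 = 235, py0 = 310, px1 = 305, py1 = 405, color = 'white'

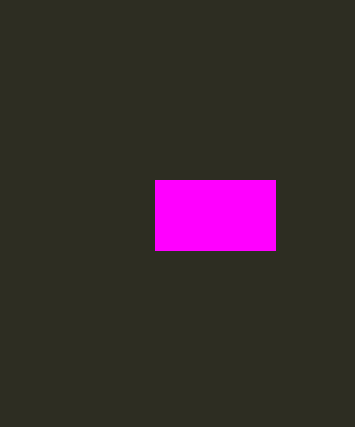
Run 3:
px0 = 155; py0 = 180; px1 = 275; py1 = 250; color = 'magenta'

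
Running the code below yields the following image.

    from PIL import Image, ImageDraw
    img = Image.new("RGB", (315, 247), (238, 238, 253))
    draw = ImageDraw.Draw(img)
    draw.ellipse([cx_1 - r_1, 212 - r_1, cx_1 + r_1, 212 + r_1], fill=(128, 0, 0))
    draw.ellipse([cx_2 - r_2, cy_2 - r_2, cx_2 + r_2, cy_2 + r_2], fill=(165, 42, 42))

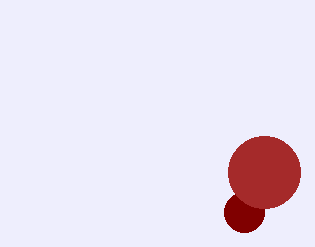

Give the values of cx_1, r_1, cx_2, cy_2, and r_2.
cx_1 = 244, r_1 = 20, cx_2 = 264, cy_2 = 172, r_2 = 36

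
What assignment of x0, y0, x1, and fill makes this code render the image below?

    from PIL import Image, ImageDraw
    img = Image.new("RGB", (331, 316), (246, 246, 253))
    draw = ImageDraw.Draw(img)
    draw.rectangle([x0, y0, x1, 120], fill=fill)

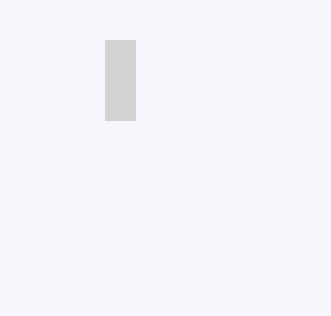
x0 = 105
y0 = 40
x1 = 135
fill = 'lightgray'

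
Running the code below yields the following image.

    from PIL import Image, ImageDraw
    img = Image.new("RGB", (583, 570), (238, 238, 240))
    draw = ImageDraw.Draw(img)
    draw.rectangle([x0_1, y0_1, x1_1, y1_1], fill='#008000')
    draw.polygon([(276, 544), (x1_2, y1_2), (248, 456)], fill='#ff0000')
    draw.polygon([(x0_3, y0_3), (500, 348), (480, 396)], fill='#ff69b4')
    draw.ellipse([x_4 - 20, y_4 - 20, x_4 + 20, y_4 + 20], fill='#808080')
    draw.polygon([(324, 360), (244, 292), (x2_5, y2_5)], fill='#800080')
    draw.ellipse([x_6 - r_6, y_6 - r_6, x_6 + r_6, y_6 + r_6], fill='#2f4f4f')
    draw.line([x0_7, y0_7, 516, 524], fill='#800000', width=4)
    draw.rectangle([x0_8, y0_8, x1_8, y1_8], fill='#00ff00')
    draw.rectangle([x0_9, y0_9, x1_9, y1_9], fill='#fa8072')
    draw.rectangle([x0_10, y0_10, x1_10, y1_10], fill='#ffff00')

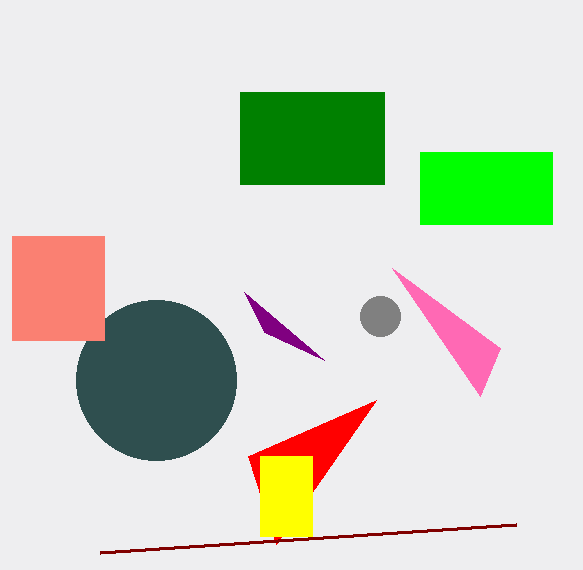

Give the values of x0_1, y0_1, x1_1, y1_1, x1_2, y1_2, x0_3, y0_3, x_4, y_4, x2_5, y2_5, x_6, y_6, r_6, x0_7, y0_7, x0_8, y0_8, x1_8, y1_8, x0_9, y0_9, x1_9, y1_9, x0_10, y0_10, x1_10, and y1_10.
x0_1 = 240
y0_1 = 92
x1_1 = 384
y1_1 = 184
x1_2 = 376
y1_2 = 400
x0_3 = 392
y0_3 = 268
x_4 = 380
y_4 = 316
x2_5 = 264
y2_5 = 332
x_6 = 156
y_6 = 380
r_6 = 80
x0_7 = 100
y0_7 = 552
x0_8 = 420
y0_8 = 152
x1_8 = 552
y1_8 = 224
x0_9 = 12
y0_9 = 236
x1_9 = 104
y1_9 = 340
x0_10 = 260
y0_10 = 456
x1_10 = 312
y1_10 = 536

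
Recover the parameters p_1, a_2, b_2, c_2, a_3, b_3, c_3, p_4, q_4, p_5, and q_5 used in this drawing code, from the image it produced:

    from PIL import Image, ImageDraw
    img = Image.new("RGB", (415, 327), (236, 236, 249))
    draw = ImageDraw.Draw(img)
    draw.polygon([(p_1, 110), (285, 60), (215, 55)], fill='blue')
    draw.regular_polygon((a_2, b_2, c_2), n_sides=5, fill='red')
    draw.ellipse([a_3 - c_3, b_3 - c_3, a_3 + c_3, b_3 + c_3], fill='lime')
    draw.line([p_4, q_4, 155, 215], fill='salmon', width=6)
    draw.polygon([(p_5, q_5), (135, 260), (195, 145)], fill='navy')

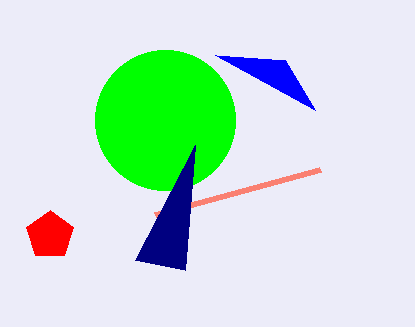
p_1 = 315
a_2 = 50
b_2 = 235
c_2 = 25
a_3 = 165
b_3 = 120
c_3 = 70
p_4 = 320
q_4 = 170
p_5 = 185
q_5 = 270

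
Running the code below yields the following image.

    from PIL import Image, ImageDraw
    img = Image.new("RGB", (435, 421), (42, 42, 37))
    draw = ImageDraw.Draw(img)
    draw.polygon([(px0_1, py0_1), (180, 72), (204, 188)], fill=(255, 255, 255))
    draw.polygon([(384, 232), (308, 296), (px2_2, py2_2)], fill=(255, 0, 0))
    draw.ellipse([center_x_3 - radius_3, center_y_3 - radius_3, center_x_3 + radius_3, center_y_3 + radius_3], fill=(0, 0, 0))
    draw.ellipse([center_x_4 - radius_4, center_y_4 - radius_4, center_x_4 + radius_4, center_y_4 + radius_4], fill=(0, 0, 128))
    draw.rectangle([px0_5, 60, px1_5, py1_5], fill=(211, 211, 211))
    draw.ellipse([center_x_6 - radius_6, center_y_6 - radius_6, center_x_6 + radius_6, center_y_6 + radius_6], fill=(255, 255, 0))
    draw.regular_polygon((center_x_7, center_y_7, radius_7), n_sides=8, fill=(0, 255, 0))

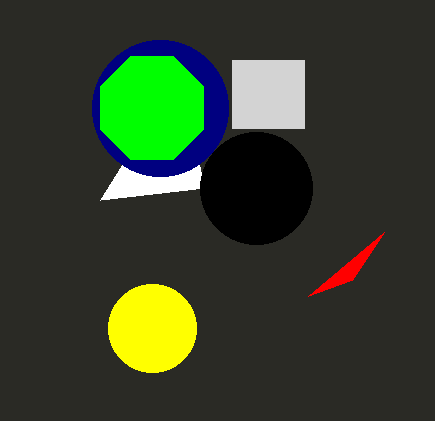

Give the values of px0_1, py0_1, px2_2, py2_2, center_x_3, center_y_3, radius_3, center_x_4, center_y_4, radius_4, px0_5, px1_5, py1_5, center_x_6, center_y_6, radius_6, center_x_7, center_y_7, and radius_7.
px0_1 = 100; py0_1 = 200; px2_2 = 352; py2_2 = 280; center_x_3 = 256; center_y_3 = 188; radius_3 = 56; center_x_4 = 160; center_y_4 = 108; radius_4 = 68; px0_5 = 232; px1_5 = 304; py1_5 = 128; center_x_6 = 152; center_y_6 = 328; radius_6 = 44; center_x_7 = 152; center_y_7 = 108; radius_7 = 56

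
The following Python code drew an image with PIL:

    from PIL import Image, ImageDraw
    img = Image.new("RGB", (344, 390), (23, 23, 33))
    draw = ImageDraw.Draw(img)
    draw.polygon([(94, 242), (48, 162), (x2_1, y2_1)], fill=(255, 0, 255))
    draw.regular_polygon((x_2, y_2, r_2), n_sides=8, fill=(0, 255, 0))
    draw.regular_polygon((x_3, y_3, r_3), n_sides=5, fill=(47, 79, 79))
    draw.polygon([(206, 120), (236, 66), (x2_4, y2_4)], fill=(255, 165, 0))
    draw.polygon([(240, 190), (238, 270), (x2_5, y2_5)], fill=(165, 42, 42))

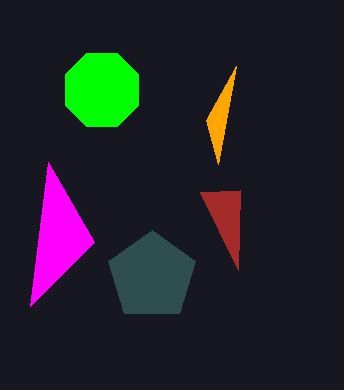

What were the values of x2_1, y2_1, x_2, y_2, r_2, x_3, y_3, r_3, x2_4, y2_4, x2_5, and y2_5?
x2_1 = 30
y2_1 = 306
x_2 = 102
y_2 = 90
r_2 = 40
x_3 = 152
y_3 = 276
r_3 = 46
x2_4 = 218
y2_4 = 164
x2_5 = 200
y2_5 = 192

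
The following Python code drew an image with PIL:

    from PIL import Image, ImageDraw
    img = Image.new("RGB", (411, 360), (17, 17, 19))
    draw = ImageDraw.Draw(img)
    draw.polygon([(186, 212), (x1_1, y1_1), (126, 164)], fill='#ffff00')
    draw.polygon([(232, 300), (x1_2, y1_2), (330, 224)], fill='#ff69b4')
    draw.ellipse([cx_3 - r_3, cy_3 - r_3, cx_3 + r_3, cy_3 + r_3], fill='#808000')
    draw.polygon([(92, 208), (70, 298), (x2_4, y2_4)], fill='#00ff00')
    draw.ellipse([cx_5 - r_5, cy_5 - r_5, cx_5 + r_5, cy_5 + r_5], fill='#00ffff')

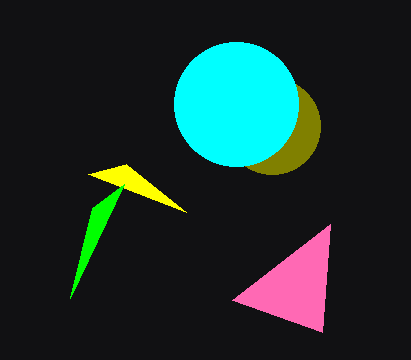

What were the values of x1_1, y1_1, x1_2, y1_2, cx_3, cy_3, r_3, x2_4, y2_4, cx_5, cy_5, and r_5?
x1_1 = 88
y1_1 = 174
x1_2 = 322
y1_2 = 332
cx_3 = 272
cy_3 = 126
r_3 = 48
x2_4 = 124
y2_4 = 184
cx_5 = 236
cy_5 = 104
r_5 = 62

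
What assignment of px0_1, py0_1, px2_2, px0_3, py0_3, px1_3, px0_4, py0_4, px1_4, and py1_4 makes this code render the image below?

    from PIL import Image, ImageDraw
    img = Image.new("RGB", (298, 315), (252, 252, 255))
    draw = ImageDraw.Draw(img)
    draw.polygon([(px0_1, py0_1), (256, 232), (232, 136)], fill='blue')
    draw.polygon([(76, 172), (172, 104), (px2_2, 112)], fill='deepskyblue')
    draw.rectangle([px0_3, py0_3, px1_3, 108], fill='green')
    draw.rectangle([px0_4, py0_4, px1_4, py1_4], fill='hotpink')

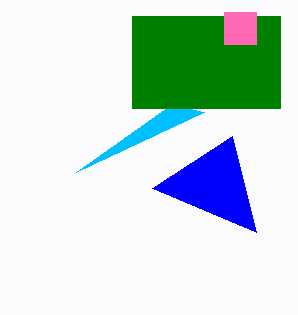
px0_1 = 152, py0_1 = 188, px2_2 = 204, px0_3 = 132, py0_3 = 16, px1_3 = 280, px0_4 = 224, py0_4 = 12, px1_4 = 256, py1_4 = 44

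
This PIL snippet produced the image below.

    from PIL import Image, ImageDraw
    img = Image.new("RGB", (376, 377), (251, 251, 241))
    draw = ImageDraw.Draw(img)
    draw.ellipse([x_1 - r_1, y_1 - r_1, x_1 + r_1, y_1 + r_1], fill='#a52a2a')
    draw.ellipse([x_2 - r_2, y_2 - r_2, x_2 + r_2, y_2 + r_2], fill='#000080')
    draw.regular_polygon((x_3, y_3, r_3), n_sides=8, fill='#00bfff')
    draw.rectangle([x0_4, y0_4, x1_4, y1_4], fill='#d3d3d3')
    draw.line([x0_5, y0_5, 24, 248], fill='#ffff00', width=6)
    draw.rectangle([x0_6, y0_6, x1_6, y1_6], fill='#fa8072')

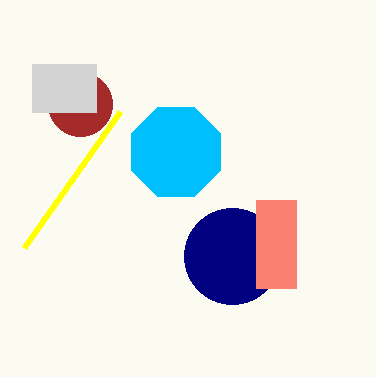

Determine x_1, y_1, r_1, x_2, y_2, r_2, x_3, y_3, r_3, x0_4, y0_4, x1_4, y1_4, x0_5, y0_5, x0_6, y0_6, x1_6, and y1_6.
x_1 = 80, y_1 = 104, r_1 = 32, x_2 = 232, y_2 = 256, r_2 = 48, x_3 = 176, y_3 = 152, r_3 = 48, x0_4 = 32, y0_4 = 64, x1_4 = 96, y1_4 = 112, x0_5 = 120, y0_5 = 112, x0_6 = 256, y0_6 = 200, x1_6 = 296, y1_6 = 288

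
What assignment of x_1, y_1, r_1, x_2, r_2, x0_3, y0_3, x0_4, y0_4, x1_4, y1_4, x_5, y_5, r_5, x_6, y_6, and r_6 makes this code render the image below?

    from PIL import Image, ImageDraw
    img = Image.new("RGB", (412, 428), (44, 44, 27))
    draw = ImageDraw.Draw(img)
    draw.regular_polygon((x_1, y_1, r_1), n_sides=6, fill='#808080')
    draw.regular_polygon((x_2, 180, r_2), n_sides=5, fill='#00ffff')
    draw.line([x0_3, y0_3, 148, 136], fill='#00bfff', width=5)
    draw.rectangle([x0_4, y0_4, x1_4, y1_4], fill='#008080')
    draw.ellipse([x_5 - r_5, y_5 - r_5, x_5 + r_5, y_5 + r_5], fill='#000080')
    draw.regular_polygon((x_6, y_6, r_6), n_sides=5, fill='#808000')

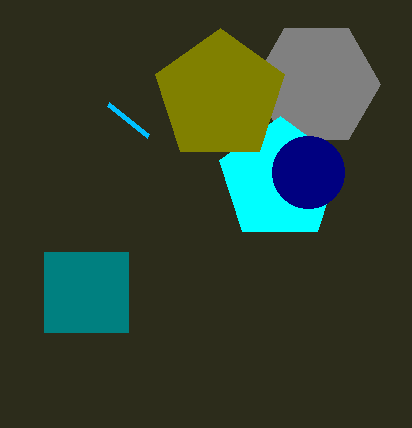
x_1 = 316, y_1 = 84, r_1 = 64, x_2 = 280, r_2 = 64, x0_3 = 108, y0_3 = 104, x0_4 = 44, y0_4 = 252, x1_4 = 128, y1_4 = 332, x_5 = 308, y_5 = 172, r_5 = 36, x_6 = 220, y_6 = 96, r_6 = 68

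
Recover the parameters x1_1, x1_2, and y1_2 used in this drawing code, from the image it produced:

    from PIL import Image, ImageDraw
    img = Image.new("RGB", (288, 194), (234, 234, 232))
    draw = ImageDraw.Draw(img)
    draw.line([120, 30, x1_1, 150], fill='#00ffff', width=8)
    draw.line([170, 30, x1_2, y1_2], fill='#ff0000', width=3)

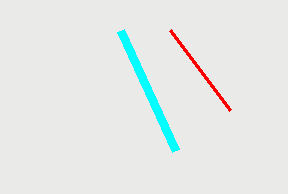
x1_1 = 175, x1_2 = 230, y1_2 = 110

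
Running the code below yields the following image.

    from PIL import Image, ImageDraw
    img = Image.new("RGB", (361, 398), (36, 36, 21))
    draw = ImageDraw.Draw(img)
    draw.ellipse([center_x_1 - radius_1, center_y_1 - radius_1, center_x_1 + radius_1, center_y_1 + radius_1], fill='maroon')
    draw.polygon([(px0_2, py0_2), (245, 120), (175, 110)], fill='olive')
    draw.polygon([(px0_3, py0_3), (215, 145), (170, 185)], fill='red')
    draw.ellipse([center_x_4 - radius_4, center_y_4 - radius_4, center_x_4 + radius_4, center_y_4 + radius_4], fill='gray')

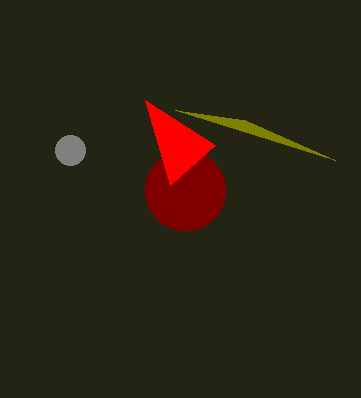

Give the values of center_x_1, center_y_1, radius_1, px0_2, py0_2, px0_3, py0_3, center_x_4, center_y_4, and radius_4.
center_x_1 = 185, center_y_1 = 190, radius_1 = 40, px0_2 = 335, py0_2 = 160, px0_3 = 145, py0_3 = 100, center_x_4 = 70, center_y_4 = 150, radius_4 = 15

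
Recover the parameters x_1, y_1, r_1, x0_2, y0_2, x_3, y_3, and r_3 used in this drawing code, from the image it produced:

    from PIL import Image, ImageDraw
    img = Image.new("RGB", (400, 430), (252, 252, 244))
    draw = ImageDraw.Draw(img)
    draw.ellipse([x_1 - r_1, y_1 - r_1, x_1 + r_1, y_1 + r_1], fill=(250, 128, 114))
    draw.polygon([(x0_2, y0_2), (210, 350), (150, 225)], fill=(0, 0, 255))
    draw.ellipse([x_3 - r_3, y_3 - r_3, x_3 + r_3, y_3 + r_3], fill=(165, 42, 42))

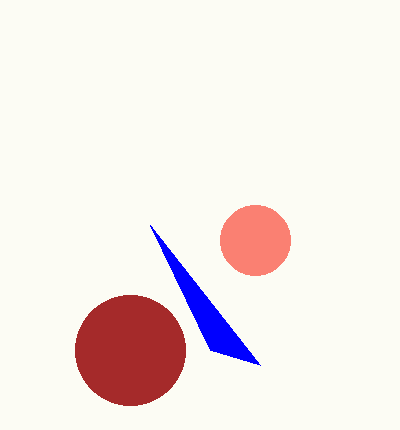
x_1 = 255
y_1 = 240
r_1 = 35
x0_2 = 260
y0_2 = 365
x_3 = 130
y_3 = 350
r_3 = 55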